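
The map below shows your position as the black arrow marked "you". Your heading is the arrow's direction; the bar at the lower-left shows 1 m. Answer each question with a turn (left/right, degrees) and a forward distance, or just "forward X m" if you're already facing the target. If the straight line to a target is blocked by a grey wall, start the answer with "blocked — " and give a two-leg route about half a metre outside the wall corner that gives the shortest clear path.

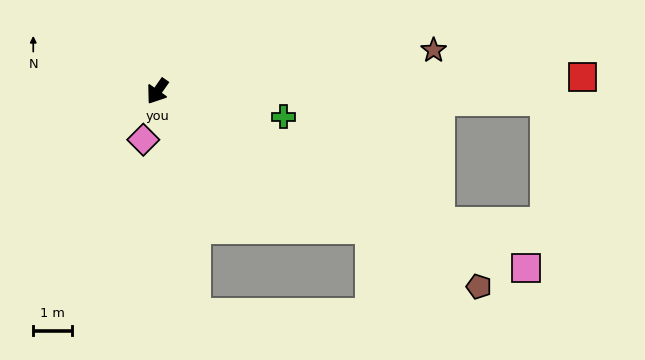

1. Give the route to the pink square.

turn left 99°, forward 10.7 m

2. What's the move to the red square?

turn left 127°, forward 11.1 m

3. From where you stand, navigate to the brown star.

turn left 134°, forward 7.3 m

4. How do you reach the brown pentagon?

turn left 94°, forward 9.8 m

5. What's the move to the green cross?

turn left 114°, forward 3.4 m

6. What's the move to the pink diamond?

turn left 19°, forward 1.3 m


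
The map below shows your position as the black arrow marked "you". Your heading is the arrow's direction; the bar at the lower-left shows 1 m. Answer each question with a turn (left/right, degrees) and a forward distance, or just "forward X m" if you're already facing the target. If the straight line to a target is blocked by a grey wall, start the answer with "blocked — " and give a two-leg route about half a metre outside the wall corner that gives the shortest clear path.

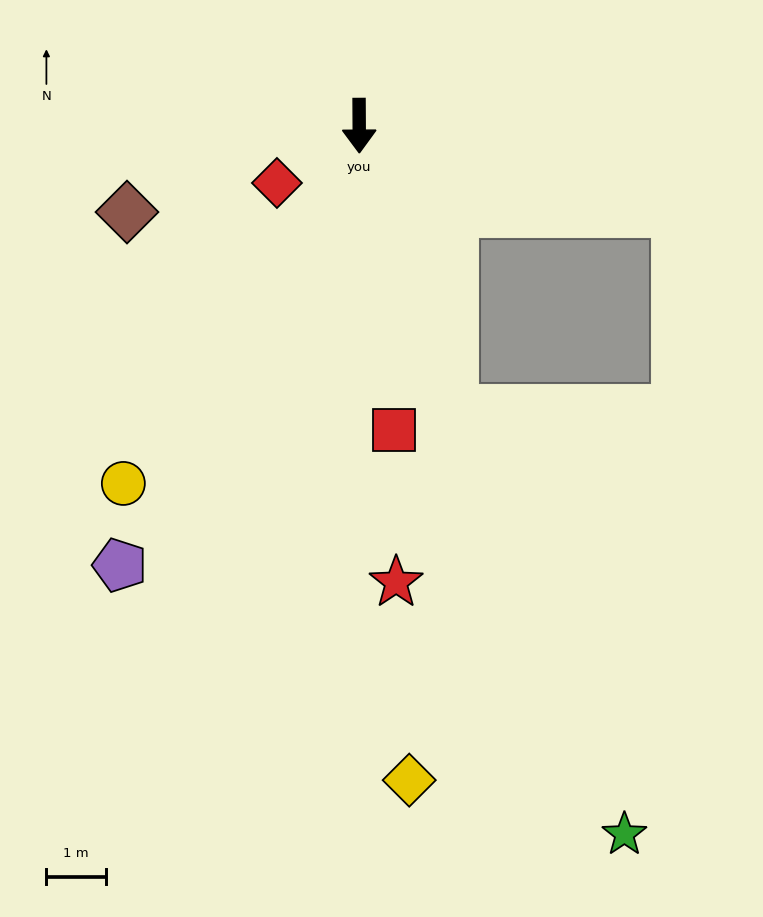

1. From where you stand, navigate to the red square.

turn left 6°, forward 5.1 m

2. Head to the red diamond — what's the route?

turn right 55°, forward 1.7 m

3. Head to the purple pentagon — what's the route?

turn right 29°, forward 8.4 m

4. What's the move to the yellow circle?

turn right 34°, forward 7.2 m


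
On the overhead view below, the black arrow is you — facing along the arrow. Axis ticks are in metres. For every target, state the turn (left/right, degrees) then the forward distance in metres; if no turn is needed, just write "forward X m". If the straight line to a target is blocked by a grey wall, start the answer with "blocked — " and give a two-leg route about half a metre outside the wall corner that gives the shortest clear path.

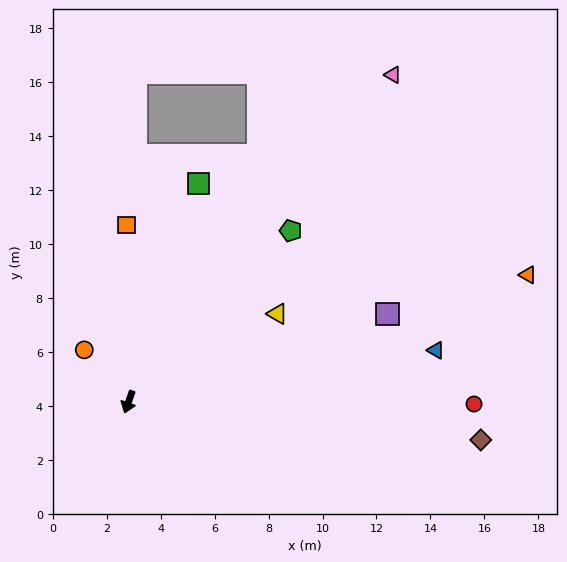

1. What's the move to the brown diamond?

turn left 103°, forward 13.1 m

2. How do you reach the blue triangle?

turn left 119°, forward 11.5 m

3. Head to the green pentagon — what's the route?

turn left 156°, forward 8.7 m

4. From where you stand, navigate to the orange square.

turn right 160°, forward 6.6 m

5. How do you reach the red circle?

turn left 109°, forward 12.8 m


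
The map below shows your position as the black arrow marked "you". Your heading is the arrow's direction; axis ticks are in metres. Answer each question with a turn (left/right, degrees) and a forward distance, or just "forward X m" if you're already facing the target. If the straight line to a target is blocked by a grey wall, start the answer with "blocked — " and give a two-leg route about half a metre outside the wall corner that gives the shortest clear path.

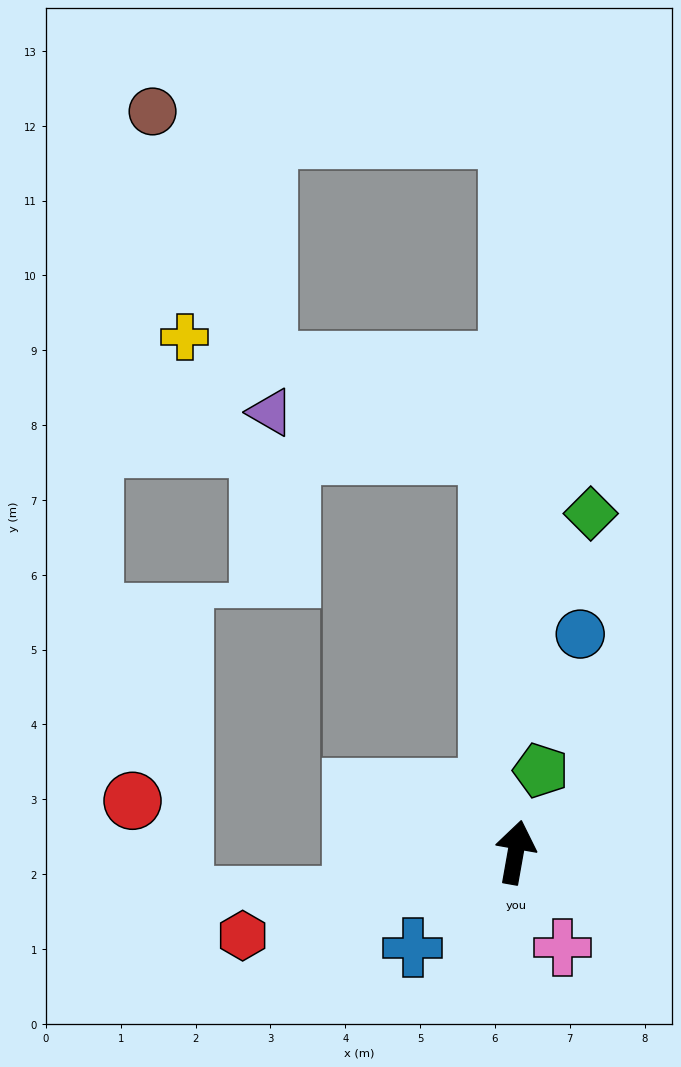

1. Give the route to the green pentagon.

turn right 7°, forward 1.1 m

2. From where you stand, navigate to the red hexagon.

turn left 117°, forward 3.8 m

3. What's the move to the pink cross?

turn right 144°, forward 1.4 m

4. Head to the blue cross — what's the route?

turn left 143°, forward 1.9 m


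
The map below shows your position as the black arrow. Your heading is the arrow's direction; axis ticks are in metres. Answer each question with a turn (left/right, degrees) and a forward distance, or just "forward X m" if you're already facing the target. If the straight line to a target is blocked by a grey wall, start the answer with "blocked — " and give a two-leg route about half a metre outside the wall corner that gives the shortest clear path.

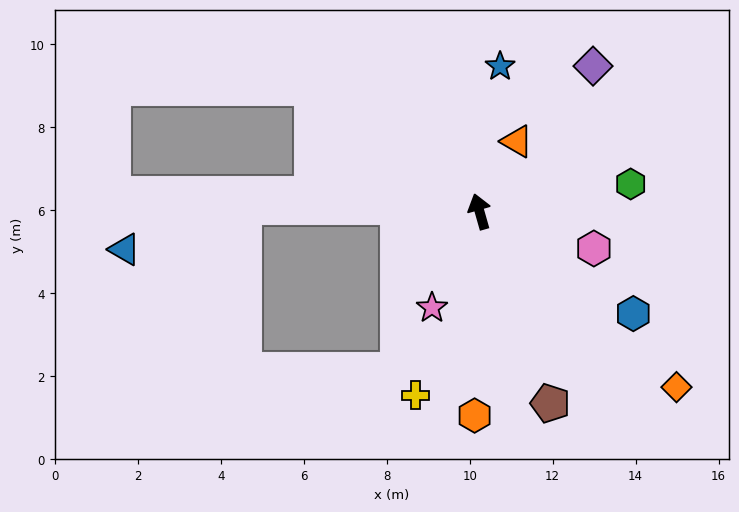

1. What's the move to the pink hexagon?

turn right 124°, forward 2.9 m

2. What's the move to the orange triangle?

turn right 44°, forward 1.9 m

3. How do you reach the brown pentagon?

turn right 176°, forward 4.9 m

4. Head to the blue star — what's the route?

turn right 24°, forward 3.5 m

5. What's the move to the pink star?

turn left 138°, forward 2.6 m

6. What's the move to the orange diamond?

turn right 148°, forward 6.4 m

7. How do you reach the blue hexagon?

turn right 139°, forward 4.4 m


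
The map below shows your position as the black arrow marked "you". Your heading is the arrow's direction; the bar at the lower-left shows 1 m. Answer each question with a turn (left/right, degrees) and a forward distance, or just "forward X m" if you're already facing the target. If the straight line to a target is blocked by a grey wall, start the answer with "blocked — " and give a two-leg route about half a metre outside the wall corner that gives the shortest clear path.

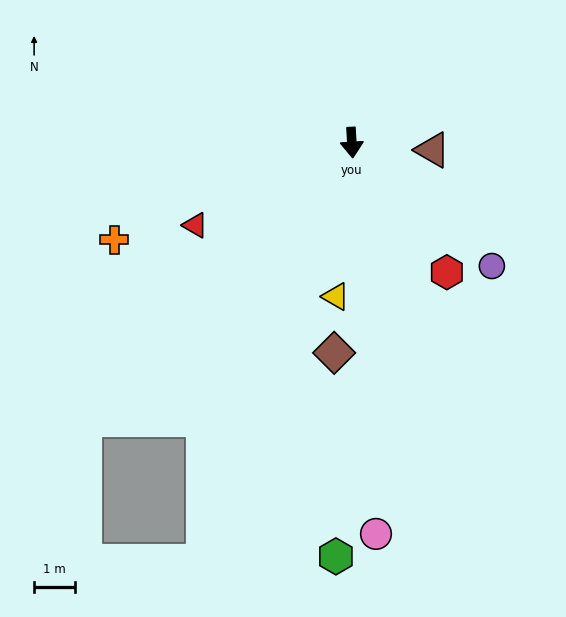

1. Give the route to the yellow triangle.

turn right 9°, forward 3.8 m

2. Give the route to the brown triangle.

turn left 81°, forward 2.0 m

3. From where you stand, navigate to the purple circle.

turn left 45°, forward 4.5 m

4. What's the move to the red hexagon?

turn left 33°, forward 3.9 m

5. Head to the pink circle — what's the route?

forward 9.5 m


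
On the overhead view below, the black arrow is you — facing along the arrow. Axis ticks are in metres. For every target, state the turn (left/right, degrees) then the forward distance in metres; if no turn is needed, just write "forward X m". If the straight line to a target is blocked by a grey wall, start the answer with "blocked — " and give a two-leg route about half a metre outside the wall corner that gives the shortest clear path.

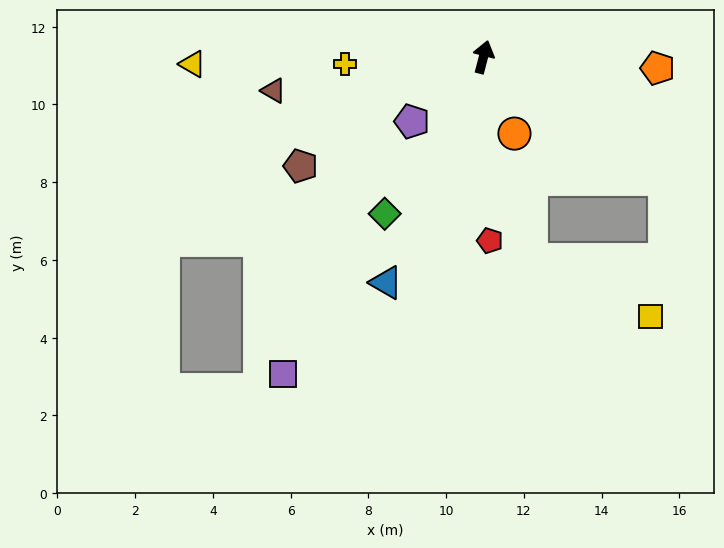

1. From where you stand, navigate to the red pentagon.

turn right 163°, forward 4.7 m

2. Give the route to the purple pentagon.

turn left 147°, forward 2.5 m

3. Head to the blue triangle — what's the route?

turn left 171°, forward 6.3 m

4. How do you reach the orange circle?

turn right 143°, forward 2.1 m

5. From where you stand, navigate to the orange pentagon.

turn right 79°, forward 4.5 m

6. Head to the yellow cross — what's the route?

turn left 108°, forward 3.6 m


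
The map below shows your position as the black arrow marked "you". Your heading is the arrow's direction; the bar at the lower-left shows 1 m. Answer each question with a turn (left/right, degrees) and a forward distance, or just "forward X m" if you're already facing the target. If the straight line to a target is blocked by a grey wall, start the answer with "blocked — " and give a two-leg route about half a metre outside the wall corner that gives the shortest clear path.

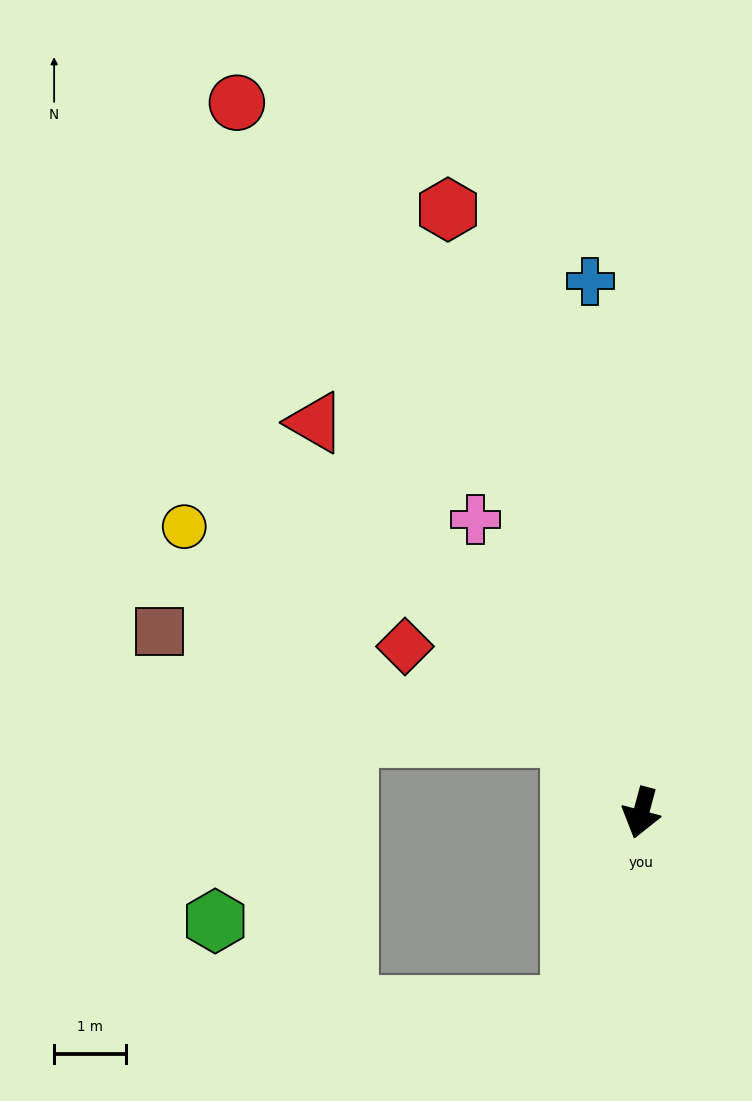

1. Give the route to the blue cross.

turn right 159°, forward 7.4 m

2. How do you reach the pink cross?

turn right 136°, forward 4.7 m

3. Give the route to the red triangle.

turn right 125°, forward 7.0 m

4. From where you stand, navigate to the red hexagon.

turn right 147°, forward 8.8 m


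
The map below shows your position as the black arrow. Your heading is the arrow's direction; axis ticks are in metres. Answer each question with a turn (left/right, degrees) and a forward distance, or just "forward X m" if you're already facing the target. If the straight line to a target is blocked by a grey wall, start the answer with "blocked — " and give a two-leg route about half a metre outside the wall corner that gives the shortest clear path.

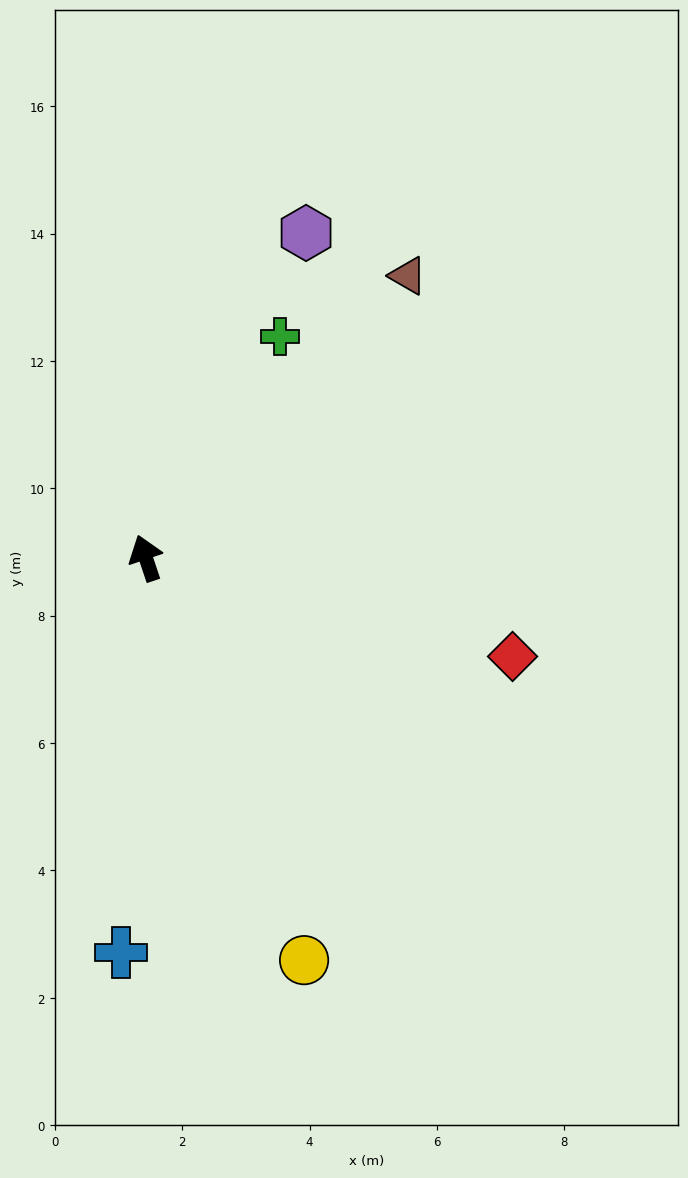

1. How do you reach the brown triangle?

turn right 61°, forward 6.0 m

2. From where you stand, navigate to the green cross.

turn right 50°, forward 4.1 m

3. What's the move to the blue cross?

turn left 158°, forward 6.2 m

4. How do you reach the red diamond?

turn right 124°, forward 6.0 m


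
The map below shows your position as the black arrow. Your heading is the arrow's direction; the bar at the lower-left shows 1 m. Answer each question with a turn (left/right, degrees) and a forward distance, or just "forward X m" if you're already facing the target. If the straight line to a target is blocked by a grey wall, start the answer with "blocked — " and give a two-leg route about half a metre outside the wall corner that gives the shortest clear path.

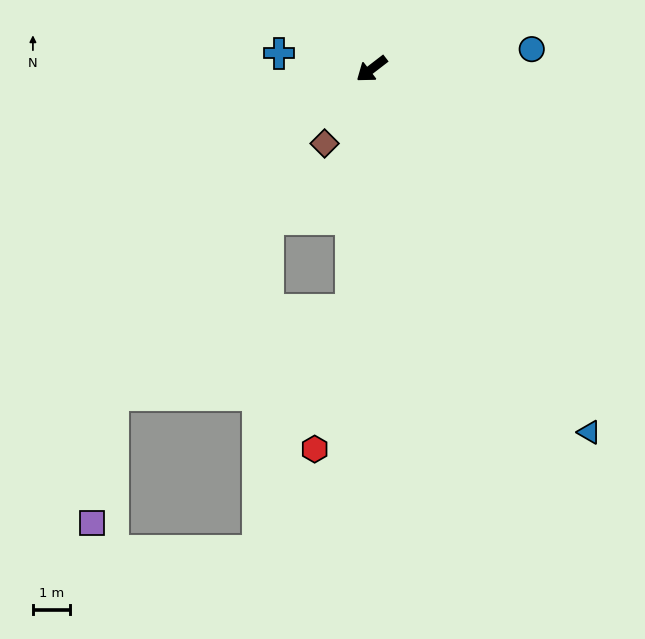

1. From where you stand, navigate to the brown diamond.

turn left 20°, forward 2.4 m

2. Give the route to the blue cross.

turn right 47°, forward 2.5 m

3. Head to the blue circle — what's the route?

turn left 149°, forward 4.3 m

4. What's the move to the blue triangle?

turn left 83°, forward 11.3 m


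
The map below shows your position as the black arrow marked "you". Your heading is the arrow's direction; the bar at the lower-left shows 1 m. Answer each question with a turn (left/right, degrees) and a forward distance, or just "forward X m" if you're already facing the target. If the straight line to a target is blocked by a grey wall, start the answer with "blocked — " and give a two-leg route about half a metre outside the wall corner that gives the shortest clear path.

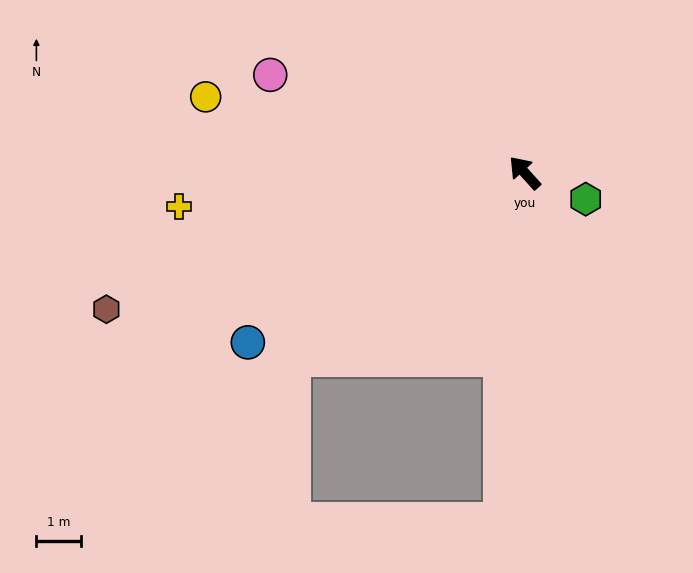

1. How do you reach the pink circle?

turn left 27°, forward 6.1 m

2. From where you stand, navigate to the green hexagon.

turn right 156°, forward 1.5 m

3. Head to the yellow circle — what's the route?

turn left 35°, forward 7.4 m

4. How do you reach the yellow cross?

turn left 53°, forward 7.8 m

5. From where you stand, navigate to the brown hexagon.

turn left 66°, forward 9.9 m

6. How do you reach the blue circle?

turn left 79°, forward 7.3 m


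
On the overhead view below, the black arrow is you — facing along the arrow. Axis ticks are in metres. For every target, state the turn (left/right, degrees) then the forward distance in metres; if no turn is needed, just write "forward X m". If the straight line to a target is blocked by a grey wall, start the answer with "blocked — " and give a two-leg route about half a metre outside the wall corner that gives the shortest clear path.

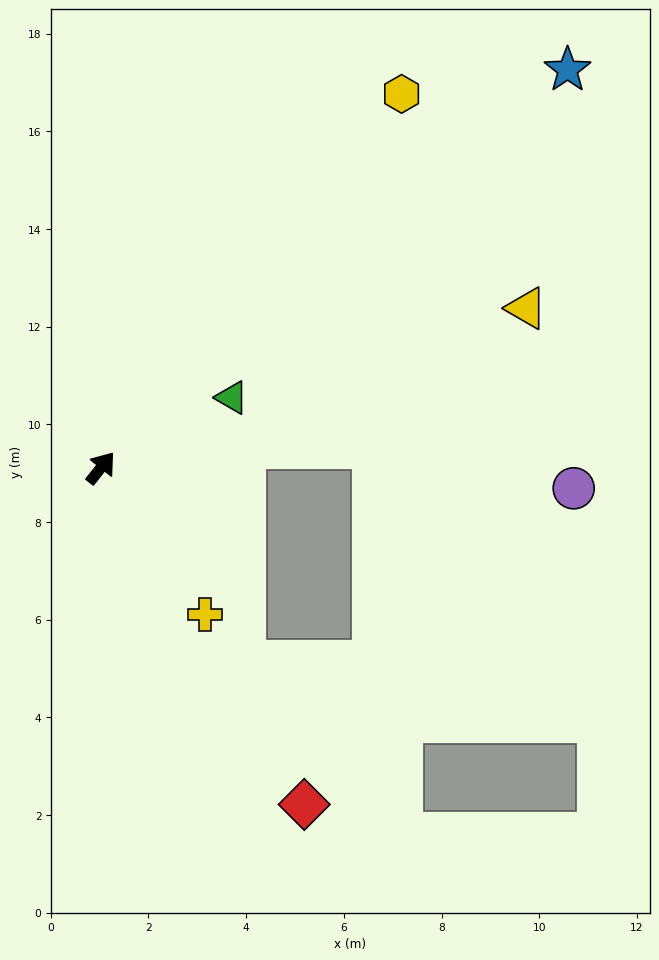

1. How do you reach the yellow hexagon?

forward 9.8 m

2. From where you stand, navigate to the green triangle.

turn right 23°, forward 3.0 m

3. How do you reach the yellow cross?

turn right 106°, forward 3.7 m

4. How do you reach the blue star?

turn right 11°, forward 12.6 m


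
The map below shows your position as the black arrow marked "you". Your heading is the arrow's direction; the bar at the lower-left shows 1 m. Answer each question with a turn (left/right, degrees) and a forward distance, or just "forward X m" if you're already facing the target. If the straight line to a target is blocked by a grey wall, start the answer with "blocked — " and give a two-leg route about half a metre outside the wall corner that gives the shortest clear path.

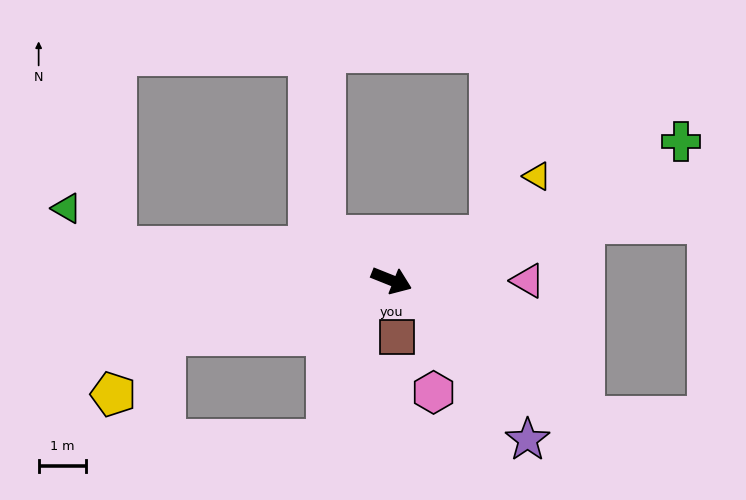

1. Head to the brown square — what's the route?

turn right 62°, forward 1.2 m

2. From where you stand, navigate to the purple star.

turn right 28°, forward 4.4 m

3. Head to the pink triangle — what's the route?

turn left 22°, forward 2.9 m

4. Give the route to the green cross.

turn left 47°, forward 6.8 m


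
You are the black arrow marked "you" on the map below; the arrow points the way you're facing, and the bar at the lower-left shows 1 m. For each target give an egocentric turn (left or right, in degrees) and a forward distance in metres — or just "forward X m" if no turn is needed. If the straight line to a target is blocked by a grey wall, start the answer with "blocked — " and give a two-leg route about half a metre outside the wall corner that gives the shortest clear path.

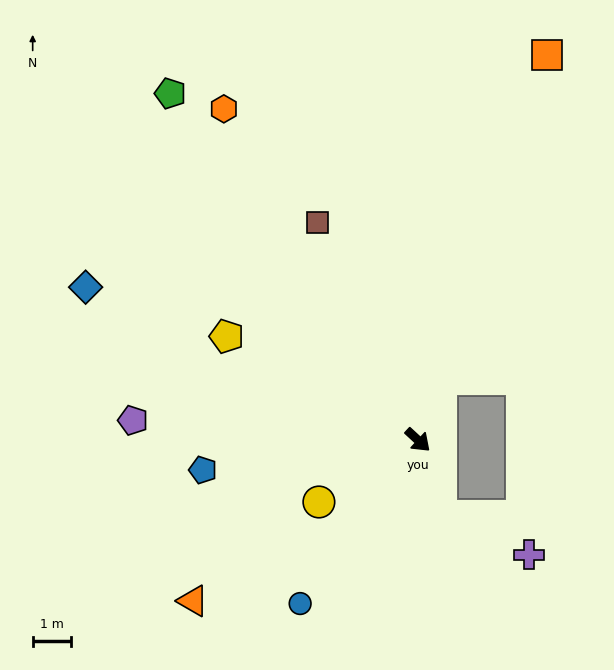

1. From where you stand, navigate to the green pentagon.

turn left 168°, forward 11.2 m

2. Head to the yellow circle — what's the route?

turn right 105°, forward 3.1 m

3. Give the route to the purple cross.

blocked — turn right 30°, forward 2.1 m, then turn left 49°, forward 2.5 m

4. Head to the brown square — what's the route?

turn left 157°, forward 6.3 m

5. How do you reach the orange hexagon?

turn left 163°, forward 10.1 m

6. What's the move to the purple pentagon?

turn right 141°, forward 7.5 m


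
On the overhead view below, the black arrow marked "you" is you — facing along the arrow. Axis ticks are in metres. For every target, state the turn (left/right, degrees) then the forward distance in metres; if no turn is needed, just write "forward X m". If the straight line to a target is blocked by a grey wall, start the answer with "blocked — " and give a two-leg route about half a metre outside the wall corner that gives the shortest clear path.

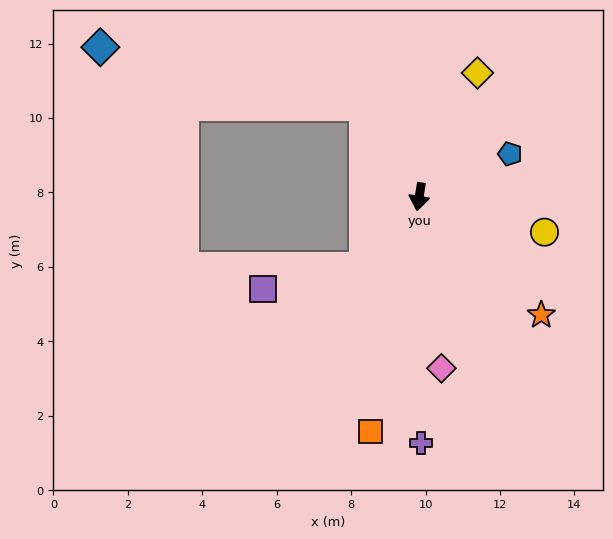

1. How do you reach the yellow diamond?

turn left 164°, forward 3.7 m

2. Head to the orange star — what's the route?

turn left 55°, forward 4.6 m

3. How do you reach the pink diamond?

turn left 16°, forward 4.6 m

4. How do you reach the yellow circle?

turn left 83°, forward 3.5 m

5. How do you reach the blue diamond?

blocked — turn right 140°, forward 2.9 m, then turn left 47°, forward 7.3 m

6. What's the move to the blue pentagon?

turn left 124°, forward 2.7 m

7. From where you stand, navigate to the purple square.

blocked — turn right 29°, forward 2.4 m, then turn right 40°, forward 2.8 m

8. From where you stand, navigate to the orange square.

turn right 3°, forward 6.5 m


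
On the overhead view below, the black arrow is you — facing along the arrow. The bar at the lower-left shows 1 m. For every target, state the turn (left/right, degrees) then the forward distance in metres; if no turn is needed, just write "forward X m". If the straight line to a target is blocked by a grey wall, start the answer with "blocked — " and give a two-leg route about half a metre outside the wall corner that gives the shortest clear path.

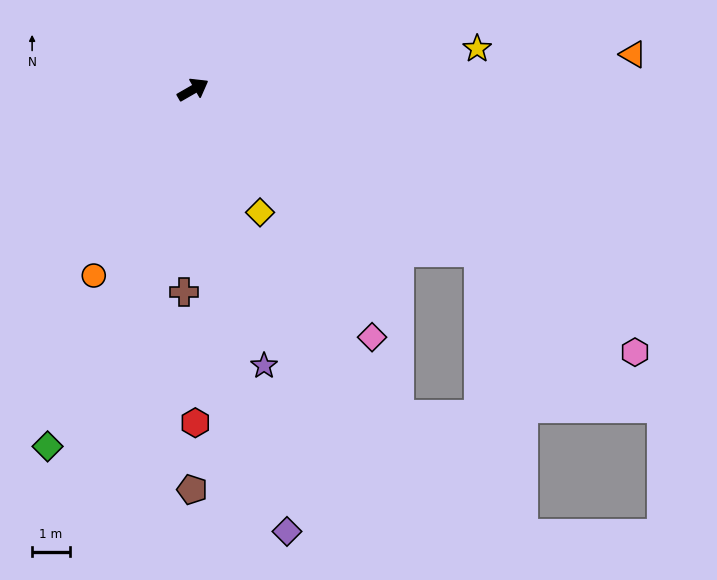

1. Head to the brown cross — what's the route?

turn right 122°, forward 5.4 m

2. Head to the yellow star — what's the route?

turn right 22°, forward 7.6 m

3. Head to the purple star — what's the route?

turn right 105°, forward 7.6 m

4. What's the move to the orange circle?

turn right 148°, forward 5.6 m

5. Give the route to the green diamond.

turn right 142°, forward 10.3 m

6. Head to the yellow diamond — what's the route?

turn right 91°, forward 3.7 m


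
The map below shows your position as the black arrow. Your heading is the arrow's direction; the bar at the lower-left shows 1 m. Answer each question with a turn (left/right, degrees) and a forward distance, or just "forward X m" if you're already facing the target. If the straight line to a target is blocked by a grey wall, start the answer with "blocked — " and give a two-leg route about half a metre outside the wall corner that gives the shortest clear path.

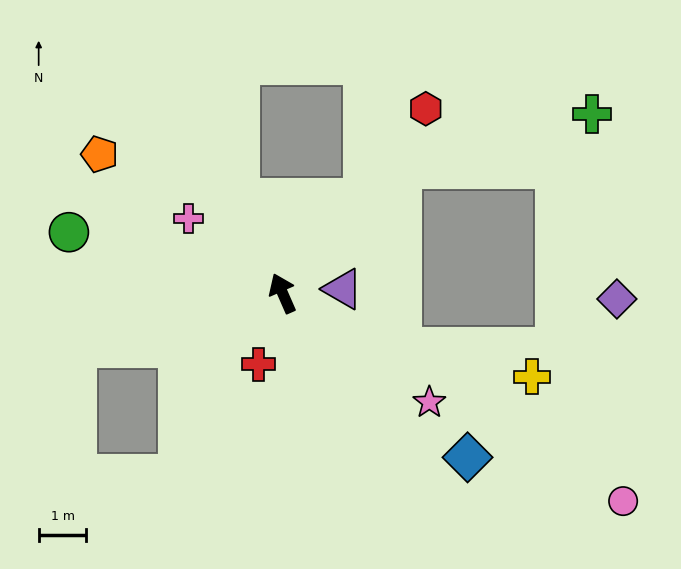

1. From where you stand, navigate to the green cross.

blocked — turn right 67°, forward 3.6 m, then turn right 31°, forward 4.2 m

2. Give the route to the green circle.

turn left 50°, forward 4.7 m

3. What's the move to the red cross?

turn left 138°, forward 1.6 m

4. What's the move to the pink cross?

turn left 28°, forward 2.5 m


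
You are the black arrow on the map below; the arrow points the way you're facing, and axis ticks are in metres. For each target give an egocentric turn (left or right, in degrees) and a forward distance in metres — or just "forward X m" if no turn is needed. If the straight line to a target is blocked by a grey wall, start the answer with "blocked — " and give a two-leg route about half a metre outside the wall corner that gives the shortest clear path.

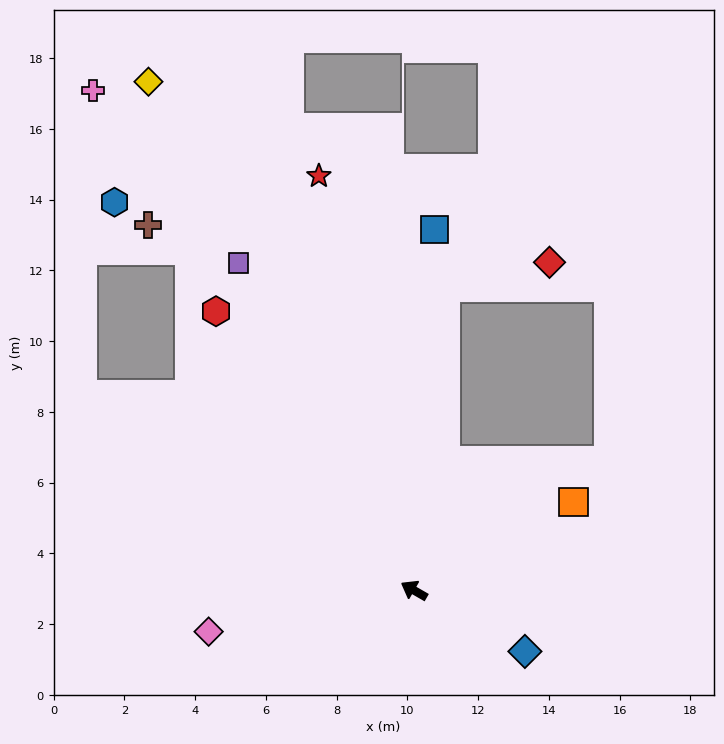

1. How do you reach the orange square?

turn right 121°, forward 5.2 m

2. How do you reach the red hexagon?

turn right 25°, forward 9.7 m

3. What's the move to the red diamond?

blocked — turn right 66°, forward 8.6 m, then turn right 71°, forward 3.0 m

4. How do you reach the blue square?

turn right 63°, forward 10.2 m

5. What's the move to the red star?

turn right 47°, forward 12.0 m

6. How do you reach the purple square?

turn right 32°, forward 10.5 m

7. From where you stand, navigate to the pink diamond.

turn left 41°, forward 5.9 m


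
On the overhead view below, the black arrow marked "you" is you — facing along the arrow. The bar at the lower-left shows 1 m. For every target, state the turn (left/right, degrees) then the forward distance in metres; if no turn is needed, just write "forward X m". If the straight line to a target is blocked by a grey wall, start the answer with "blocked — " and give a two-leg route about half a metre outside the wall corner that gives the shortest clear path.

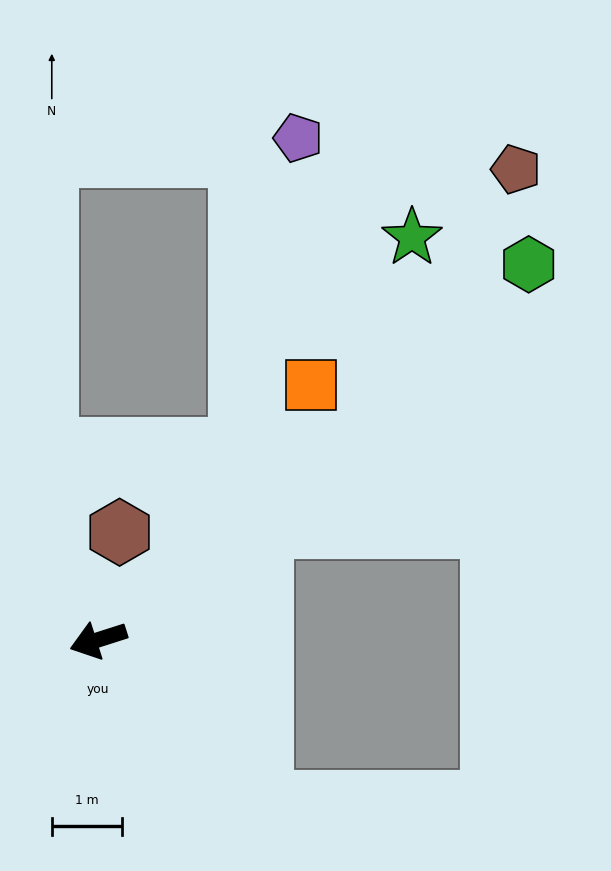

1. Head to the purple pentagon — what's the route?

blocked — turn right 144°, forward 3.4 m, then turn left 25°, forward 4.5 m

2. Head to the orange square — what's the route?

turn right 148°, forward 4.7 m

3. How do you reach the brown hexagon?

turn right 119°, forward 1.6 m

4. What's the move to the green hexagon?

turn right 157°, forward 8.2 m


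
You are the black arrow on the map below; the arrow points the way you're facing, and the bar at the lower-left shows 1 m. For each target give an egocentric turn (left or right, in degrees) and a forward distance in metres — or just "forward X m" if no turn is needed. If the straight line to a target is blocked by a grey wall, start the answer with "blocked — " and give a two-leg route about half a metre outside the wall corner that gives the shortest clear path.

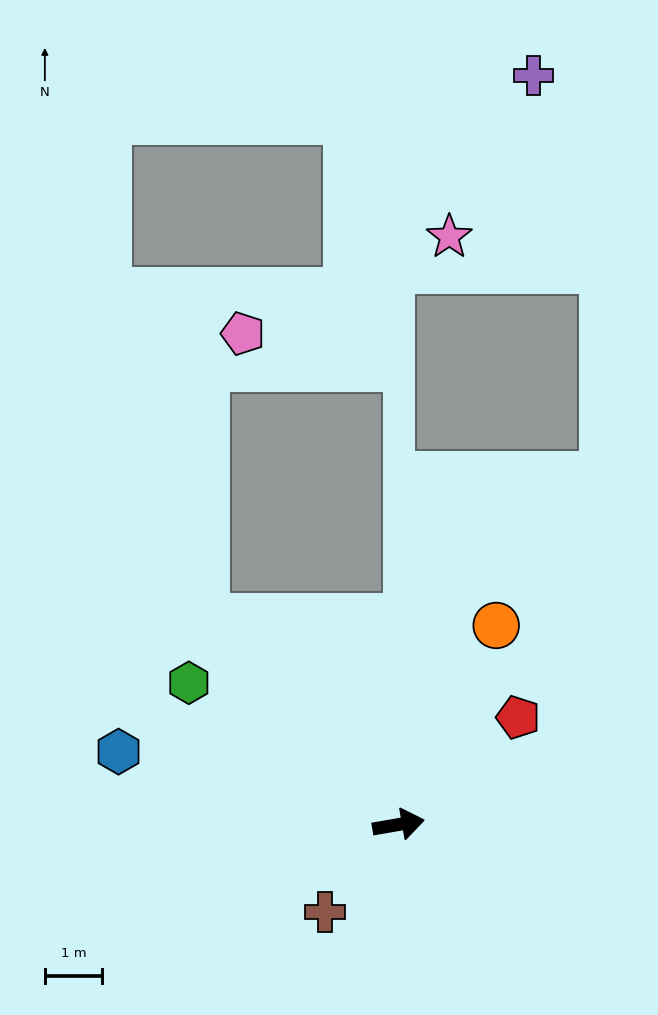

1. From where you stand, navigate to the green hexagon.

turn left 136°, forward 4.4 m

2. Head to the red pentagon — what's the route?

turn left 32°, forward 2.8 m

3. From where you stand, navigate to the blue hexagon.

turn left 156°, forward 5.1 m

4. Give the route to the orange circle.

turn left 54°, forward 3.9 m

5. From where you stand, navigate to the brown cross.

turn right 140°, forward 2.0 m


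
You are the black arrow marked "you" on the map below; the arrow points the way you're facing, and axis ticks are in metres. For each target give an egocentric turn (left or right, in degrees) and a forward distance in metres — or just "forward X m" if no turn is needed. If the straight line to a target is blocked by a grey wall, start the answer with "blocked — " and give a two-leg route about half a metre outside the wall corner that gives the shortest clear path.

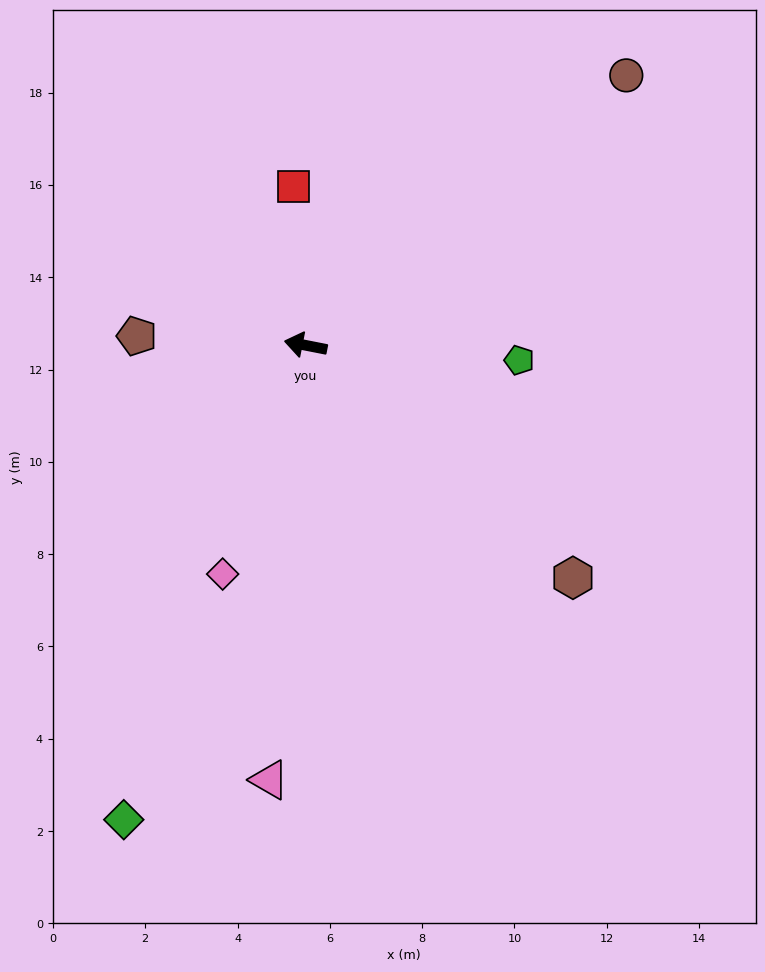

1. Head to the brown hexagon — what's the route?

turn left 150°, forward 7.7 m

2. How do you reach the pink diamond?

turn left 81°, forward 5.3 m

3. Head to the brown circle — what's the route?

turn right 129°, forward 9.1 m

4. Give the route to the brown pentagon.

turn left 8°, forward 3.7 m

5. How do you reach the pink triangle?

turn left 96°, forward 9.4 m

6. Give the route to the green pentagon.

turn right 173°, forward 4.6 m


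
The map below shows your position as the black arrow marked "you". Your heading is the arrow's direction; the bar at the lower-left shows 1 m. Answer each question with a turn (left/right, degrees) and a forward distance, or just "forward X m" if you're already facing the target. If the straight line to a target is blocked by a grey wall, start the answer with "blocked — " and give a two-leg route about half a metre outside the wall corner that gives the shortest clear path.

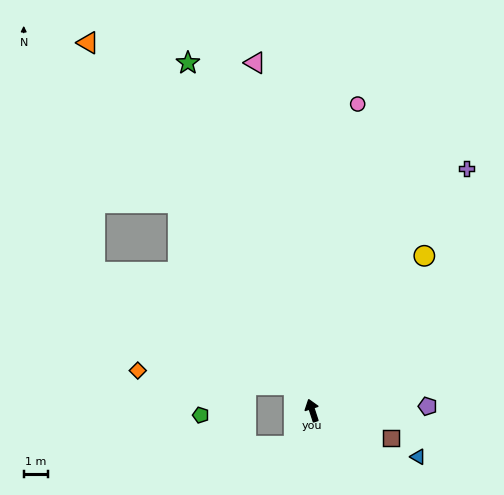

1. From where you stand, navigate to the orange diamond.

blocked — turn left 17°, forward 1.3 m, then turn left 50°, forward 6.4 m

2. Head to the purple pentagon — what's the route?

turn right 106°, forward 4.7 m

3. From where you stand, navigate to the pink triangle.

turn right 9°, forward 14.3 m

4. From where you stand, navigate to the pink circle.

turn right 26°, forward 12.5 m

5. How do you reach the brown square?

turn right 127°, forward 3.4 m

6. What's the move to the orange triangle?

turn left 13°, forward 17.4 m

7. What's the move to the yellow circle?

turn right 54°, forward 7.7 m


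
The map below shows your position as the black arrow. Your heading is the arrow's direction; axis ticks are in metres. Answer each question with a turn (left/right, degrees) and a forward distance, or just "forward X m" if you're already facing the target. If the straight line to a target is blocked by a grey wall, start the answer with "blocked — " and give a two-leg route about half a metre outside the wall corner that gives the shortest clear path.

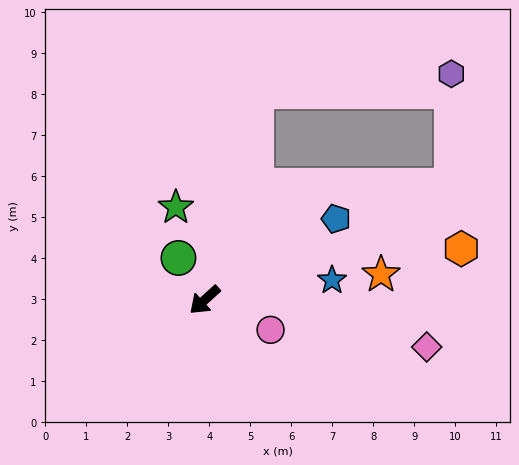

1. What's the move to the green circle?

turn right 100°, forward 1.2 m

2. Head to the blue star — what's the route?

turn left 147°, forward 3.1 m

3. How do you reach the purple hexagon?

blocked — turn right 146°, forward 5.2 m, then turn right 71°, forward 4.8 m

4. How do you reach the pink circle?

turn left 113°, forward 1.8 m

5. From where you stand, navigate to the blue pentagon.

turn left 169°, forward 3.8 m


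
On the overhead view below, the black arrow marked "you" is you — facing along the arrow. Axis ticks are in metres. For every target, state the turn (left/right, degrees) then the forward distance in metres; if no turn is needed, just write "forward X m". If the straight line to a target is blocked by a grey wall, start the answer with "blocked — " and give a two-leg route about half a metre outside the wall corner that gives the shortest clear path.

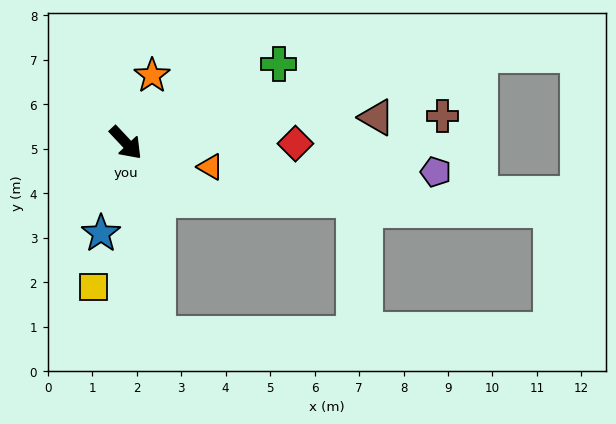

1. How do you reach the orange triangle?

turn left 31°, forward 2.0 m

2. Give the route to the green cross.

turn left 74°, forward 3.9 m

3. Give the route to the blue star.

turn right 59°, forward 2.1 m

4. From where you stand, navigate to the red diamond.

turn left 47°, forward 3.8 m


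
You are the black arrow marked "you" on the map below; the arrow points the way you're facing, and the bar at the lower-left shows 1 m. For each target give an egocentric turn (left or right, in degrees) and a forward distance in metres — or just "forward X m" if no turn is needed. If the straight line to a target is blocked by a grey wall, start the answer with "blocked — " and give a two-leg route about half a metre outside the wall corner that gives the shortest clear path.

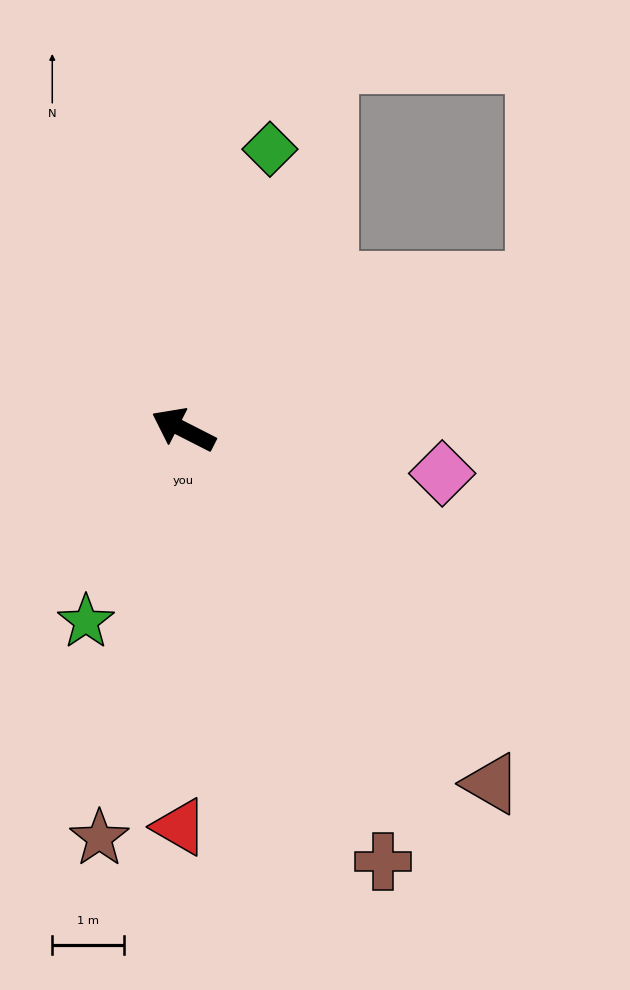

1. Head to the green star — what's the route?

turn left 90°, forward 3.0 m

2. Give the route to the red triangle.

turn left 116°, forward 5.5 m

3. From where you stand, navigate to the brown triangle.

turn left 158°, forward 6.5 m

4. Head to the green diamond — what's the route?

turn right 80°, forward 4.1 m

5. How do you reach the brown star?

turn left 105°, forward 5.8 m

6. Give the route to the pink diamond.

turn right 163°, forward 3.7 m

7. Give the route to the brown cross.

turn left 142°, forward 6.6 m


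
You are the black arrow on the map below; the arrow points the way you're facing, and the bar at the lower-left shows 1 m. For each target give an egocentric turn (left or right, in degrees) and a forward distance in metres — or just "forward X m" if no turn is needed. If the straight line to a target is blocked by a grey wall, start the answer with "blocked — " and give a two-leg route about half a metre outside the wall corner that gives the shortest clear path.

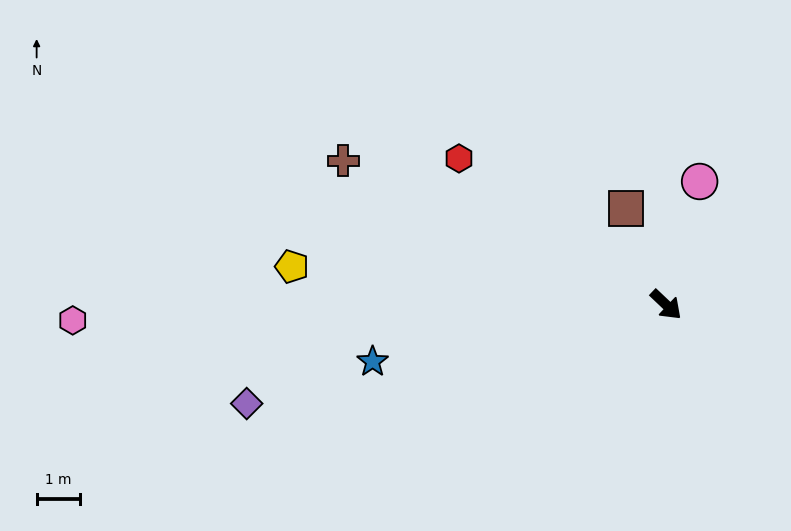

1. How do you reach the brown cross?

turn right 161°, forward 8.2 m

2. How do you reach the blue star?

turn right 126°, forward 7.0 m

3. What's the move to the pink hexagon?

turn right 135°, forward 13.8 m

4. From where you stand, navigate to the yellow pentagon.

turn right 142°, forward 8.8 m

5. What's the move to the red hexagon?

turn right 172°, forward 5.9 m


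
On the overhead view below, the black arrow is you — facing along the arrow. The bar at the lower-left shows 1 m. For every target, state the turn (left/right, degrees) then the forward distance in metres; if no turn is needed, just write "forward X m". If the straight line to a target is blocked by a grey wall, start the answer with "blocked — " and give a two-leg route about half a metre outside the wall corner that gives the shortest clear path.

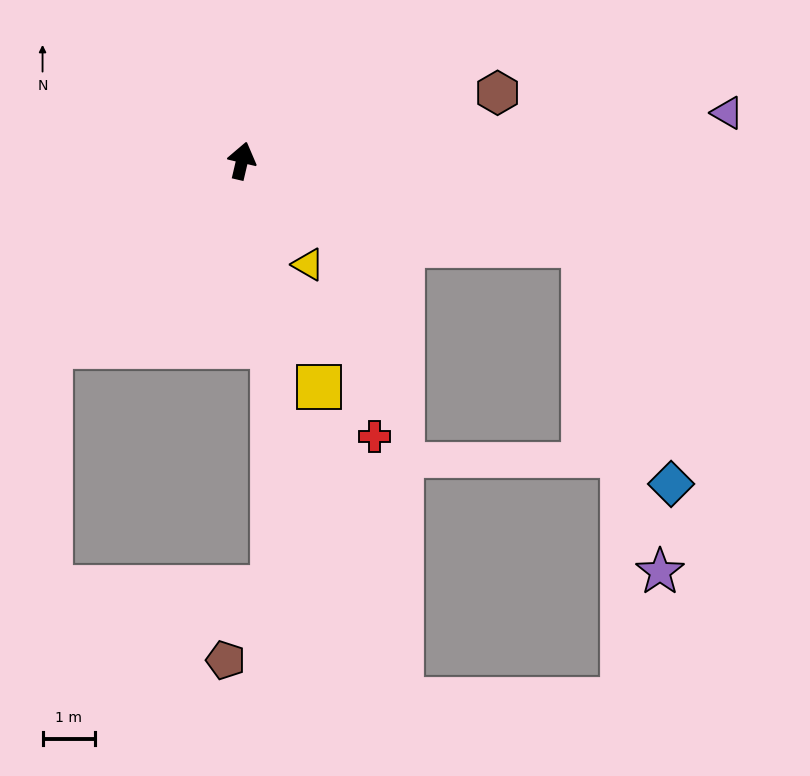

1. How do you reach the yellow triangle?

turn right 134°, forward 2.4 m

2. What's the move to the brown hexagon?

turn right 62°, forward 5.1 m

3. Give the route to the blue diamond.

blocked — turn right 91°, forward 6.7 m, then turn right 56°, forward 4.9 m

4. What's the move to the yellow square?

turn right 148°, forward 4.6 m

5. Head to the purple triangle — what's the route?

turn right 71°, forward 9.3 m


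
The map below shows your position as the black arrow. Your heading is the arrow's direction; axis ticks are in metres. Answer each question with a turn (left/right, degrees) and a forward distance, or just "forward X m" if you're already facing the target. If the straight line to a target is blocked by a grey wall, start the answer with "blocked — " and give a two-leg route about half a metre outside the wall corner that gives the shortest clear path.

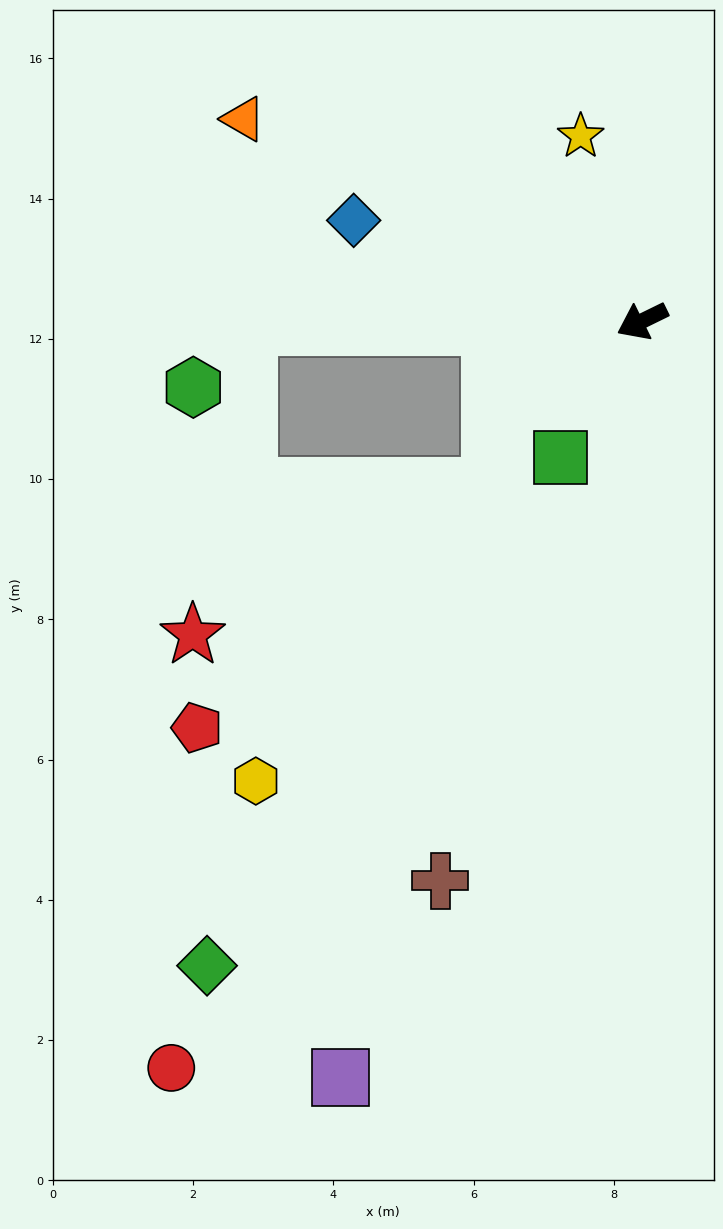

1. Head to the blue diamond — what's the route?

turn right 45°, forward 4.4 m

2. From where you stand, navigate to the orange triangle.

turn right 53°, forward 6.4 m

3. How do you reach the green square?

turn left 33°, forward 2.3 m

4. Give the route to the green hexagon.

blocked — turn right 25°, forward 5.6 m, then turn left 48°, forward 1.2 m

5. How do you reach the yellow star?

turn right 98°, forward 2.8 m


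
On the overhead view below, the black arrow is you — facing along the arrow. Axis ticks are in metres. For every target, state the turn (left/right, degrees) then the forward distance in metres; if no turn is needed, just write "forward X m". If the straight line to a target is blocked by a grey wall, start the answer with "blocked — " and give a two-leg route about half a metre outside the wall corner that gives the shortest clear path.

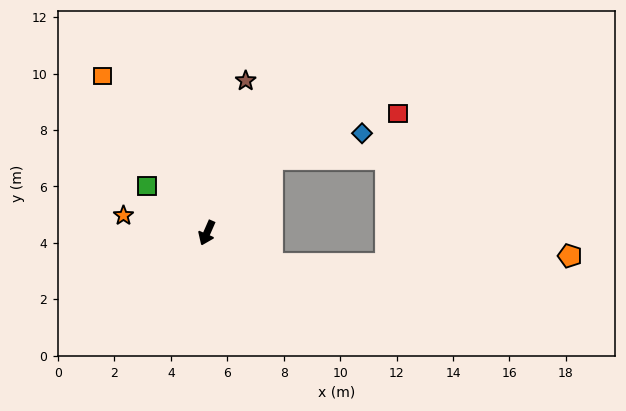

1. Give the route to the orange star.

turn right 78°, forward 3.0 m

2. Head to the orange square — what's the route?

turn right 123°, forward 6.7 m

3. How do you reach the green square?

turn right 104°, forward 2.7 m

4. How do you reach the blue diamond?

blocked — turn left 163°, forward 3.5 m, then turn right 34°, forward 3.3 m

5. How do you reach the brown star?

turn right 171°, forward 5.6 m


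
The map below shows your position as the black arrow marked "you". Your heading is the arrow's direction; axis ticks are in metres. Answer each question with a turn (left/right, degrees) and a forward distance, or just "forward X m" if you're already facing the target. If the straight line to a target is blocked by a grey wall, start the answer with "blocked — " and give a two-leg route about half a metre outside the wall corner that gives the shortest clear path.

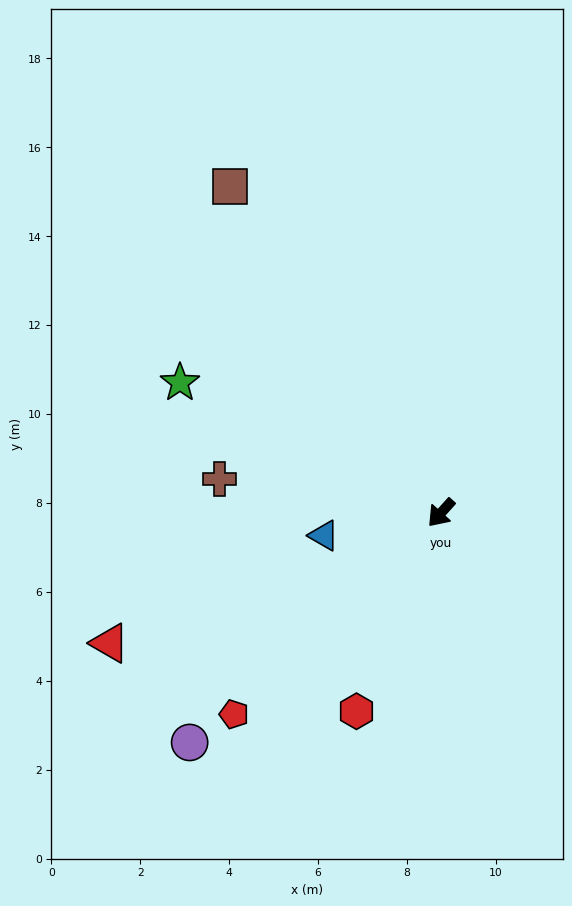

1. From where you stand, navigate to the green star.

turn right 75°, forward 6.6 m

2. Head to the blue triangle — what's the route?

turn right 37°, forward 2.7 m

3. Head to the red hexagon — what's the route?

turn left 19°, forward 4.9 m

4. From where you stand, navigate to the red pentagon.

turn right 4°, forward 6.5 m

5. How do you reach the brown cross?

turn right 57°, forward 5.0 m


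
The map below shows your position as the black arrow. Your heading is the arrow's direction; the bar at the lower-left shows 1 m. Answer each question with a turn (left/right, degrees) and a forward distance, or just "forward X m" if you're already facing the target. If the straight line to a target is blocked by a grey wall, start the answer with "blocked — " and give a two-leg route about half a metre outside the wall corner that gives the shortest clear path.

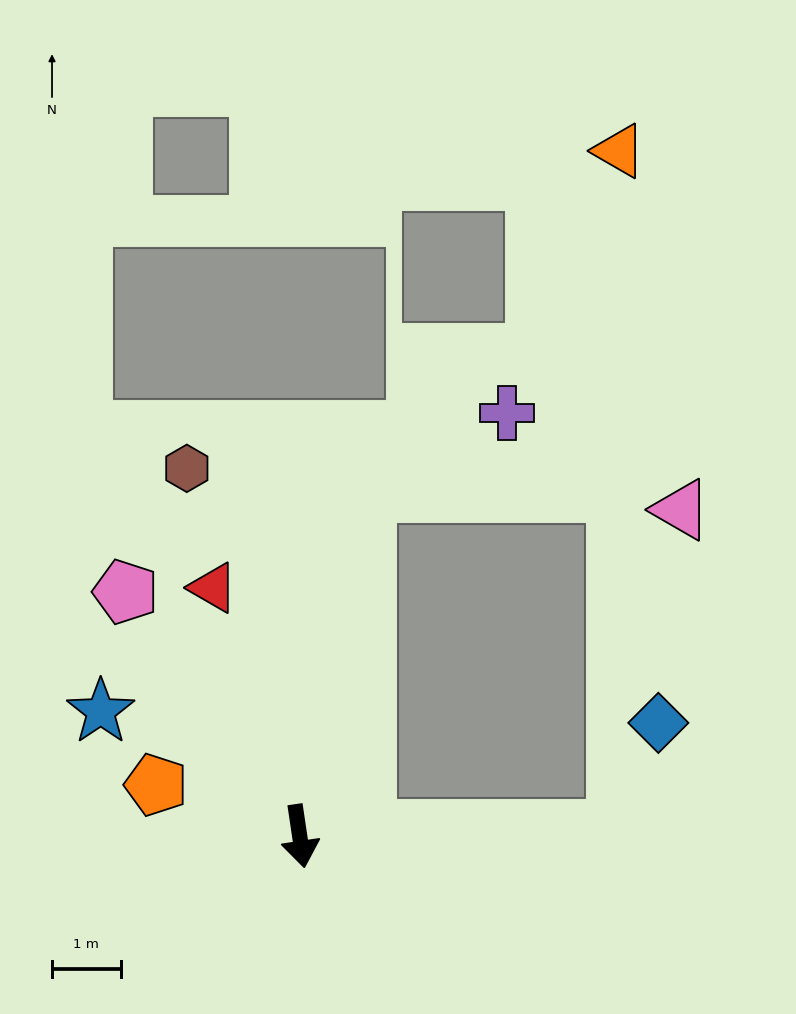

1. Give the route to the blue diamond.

blocked — turn left 83°, forward 4.6 m, then turn left 67°, forward 1.7 m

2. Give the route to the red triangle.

turn right 169°, forward 3.8 m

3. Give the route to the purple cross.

blocked — turn left 160°, forward 5.1 m, then turn right 49°, forward 2.3 m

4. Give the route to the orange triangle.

blocked — turn left 83°, forward 4.6 m, then turn left 88°, forward 9.9 m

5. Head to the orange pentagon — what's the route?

turn right 118°, forward 2.2 m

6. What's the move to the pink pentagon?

turn right 153°, forward 4.4 m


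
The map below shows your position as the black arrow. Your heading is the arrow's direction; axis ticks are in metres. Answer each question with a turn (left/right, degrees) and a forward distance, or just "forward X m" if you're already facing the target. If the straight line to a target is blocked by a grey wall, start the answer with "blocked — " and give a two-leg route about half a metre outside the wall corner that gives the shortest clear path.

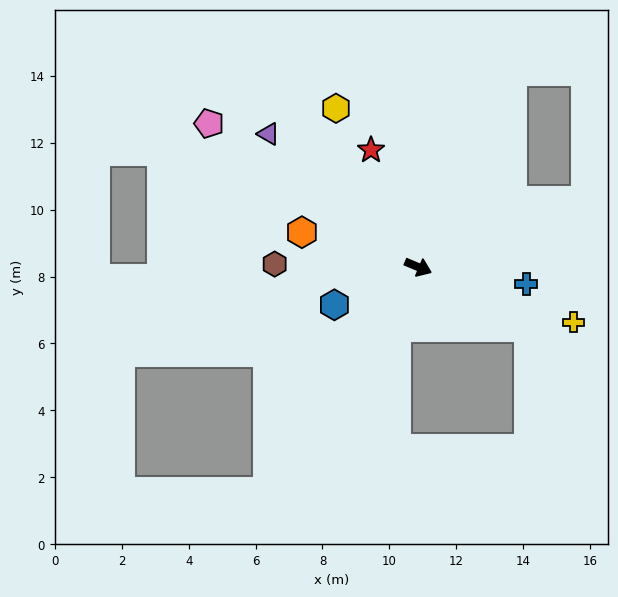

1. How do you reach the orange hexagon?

turn right 174°, forward 3.6 m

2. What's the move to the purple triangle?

turn left 161°, forward 6.0 m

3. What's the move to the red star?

turn left 135°, forward 3.8 m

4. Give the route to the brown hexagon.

turn right 158°, forward 4.3 m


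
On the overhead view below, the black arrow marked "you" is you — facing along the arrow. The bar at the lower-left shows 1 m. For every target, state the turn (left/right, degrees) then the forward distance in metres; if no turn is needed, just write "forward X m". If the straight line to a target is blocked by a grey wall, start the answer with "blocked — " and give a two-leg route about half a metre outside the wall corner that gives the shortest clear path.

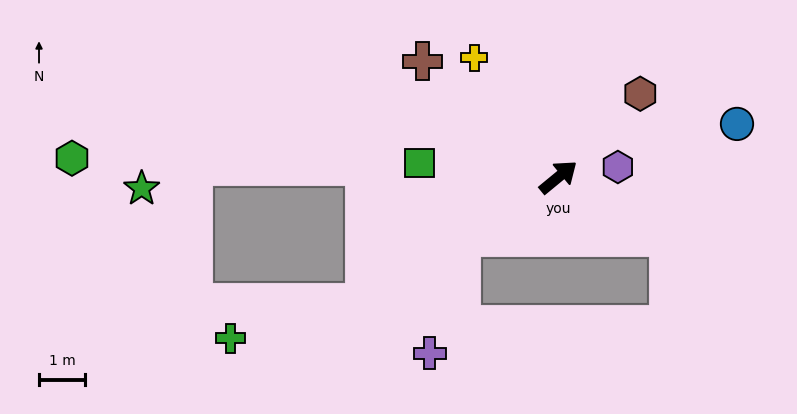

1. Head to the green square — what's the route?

turn left 135°, forward 3.0 m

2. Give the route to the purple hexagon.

turn right 30°, forward 1.3 m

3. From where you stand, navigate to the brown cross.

turn left 100°, forward 3.8 m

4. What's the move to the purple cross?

blocked — turn left 172°, forward 2.5 m, then turn left 43°, forward 2.6 m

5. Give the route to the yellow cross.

turn left 86°, forward 3.1 m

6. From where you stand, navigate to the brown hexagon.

turn left 6°, forward 2.5 m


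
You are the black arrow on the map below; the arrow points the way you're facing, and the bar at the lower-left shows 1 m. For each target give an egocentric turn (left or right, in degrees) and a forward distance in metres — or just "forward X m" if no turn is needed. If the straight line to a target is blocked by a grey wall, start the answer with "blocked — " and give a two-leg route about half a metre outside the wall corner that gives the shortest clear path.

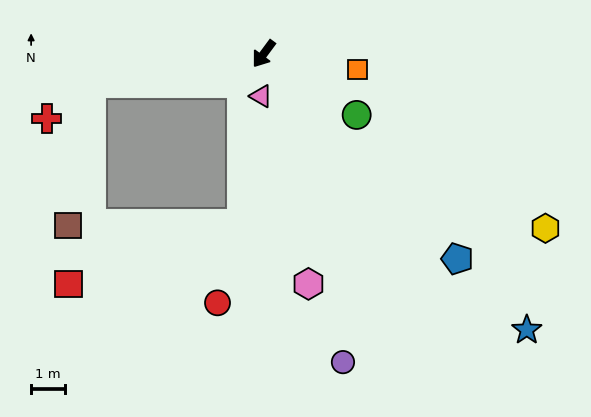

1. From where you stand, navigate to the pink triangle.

turn left 33°, forward 1.2 m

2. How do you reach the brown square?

blocked — turn right 44°, forward 5.1 m, then turn left 71°, forward 4.2 m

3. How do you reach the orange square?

turn left 117°, forward 2.8 m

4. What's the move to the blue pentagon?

turn left 80°, forward 8.3 m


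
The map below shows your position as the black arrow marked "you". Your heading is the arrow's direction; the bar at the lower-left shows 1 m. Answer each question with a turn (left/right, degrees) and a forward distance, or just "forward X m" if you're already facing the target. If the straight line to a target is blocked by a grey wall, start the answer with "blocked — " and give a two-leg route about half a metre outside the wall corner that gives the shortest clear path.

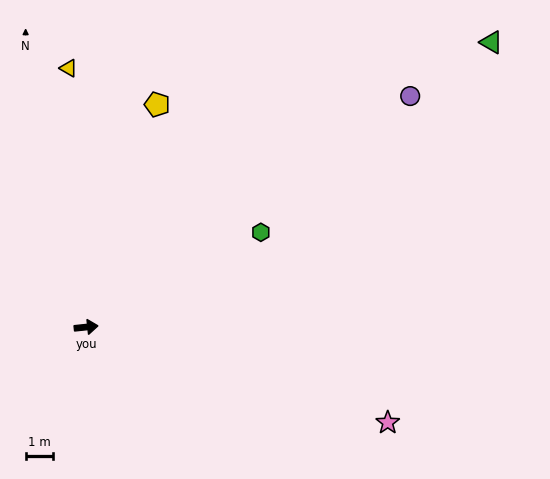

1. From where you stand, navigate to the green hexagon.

turn left 22°, forward 7.3 m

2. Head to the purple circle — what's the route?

turn left 29°, forward 14.7 m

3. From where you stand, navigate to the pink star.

turn right 24°, forward 11.7 m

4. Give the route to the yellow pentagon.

turn left 66°, forward 8.6 m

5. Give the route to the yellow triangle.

turn left 88°, forward 9.6 m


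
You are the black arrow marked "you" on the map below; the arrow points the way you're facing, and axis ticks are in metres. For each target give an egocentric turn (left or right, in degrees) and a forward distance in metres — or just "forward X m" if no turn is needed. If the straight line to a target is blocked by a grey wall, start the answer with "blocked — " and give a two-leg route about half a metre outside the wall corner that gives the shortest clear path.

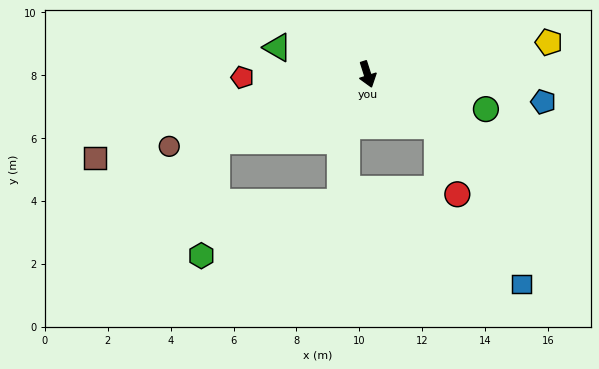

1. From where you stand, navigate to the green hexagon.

blocked — turn right 84°, forward 5.3 m, then turn left 59°, forward 3.7 m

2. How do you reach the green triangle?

turn right 124°, forward 3.0 m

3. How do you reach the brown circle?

turn right 88°, forward 6.7 m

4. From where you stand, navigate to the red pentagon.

turn right 106°, forward 4.0 m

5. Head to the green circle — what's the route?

turn left 56°, forward 3.9 m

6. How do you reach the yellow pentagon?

turn left 82°, forward 5.9 m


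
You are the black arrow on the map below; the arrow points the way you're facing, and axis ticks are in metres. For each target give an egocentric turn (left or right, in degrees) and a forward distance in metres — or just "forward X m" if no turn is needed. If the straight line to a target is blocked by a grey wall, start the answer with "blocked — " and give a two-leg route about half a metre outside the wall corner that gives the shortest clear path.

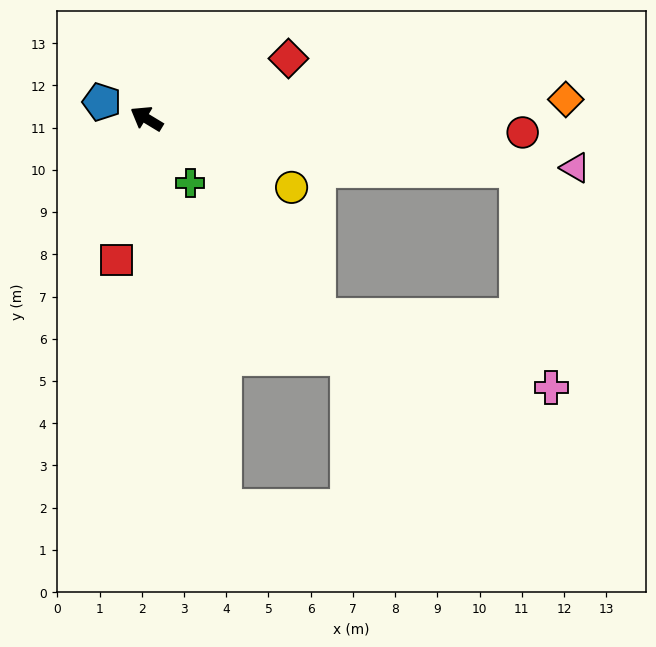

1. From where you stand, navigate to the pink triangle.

turn right 155°, forward 10.2 m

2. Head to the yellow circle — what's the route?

turn right 174°, forward 3.8 m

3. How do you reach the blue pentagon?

turn left 11°, forward 1.1 m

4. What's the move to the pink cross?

blocked — turn right 157°, forward 8.9 m, then turn right 73°, forward 5.2 m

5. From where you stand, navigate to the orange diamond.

turn right 146°, forward 9.9 m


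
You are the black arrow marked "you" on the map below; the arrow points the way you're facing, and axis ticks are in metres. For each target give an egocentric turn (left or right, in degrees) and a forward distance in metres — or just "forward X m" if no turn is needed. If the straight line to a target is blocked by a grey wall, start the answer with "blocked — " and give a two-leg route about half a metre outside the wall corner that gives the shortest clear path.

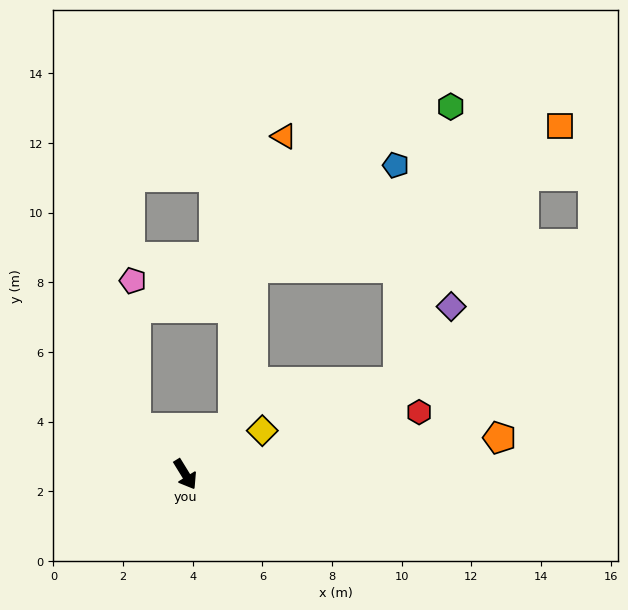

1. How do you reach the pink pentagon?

blocked — turn right 165°, forward 1.9 m, then turn right 45°, forward 4.2 m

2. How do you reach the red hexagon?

turn left 73°, forward 6.9 m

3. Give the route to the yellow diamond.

turn left 88°, forward 2.5 m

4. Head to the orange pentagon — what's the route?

turn left 65°, forward 9.1 m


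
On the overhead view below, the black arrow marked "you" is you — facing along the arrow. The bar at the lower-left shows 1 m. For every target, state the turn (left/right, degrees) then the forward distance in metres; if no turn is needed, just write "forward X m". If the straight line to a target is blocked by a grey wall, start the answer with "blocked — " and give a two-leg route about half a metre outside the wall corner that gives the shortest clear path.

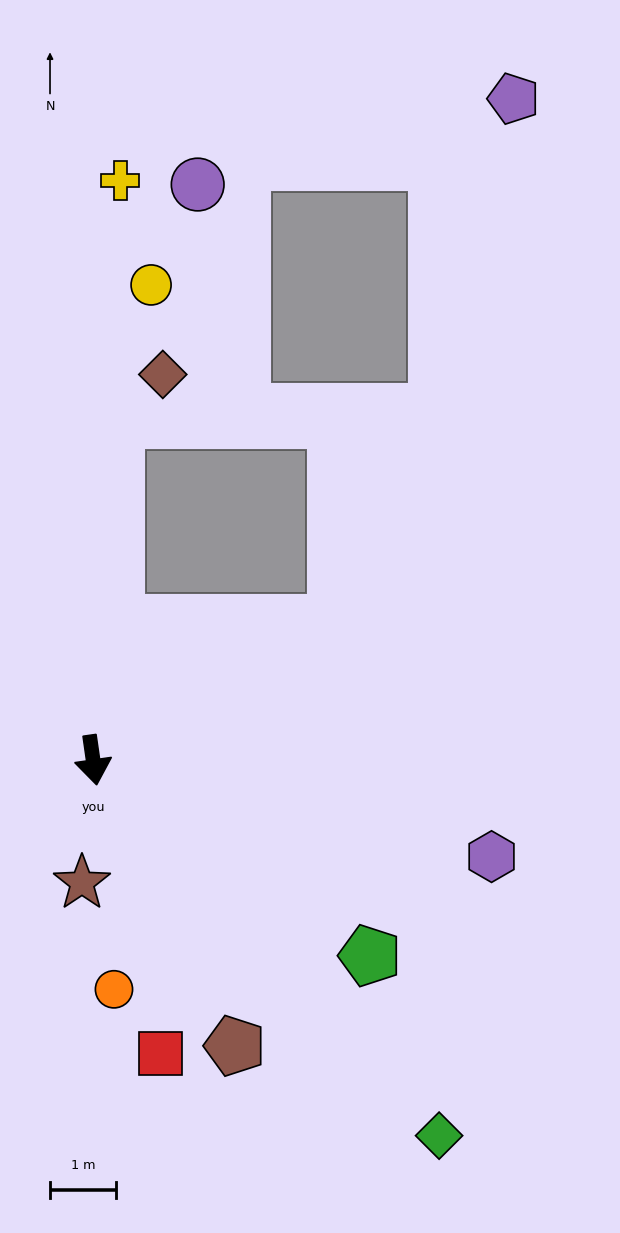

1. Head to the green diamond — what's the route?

turn left 34°, forward 7.7 m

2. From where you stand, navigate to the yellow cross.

turn left 169°, forward 8.7 m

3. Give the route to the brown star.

turn right 13°, forward 1.9 m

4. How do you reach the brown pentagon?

turn left 18°, forward 4.8 m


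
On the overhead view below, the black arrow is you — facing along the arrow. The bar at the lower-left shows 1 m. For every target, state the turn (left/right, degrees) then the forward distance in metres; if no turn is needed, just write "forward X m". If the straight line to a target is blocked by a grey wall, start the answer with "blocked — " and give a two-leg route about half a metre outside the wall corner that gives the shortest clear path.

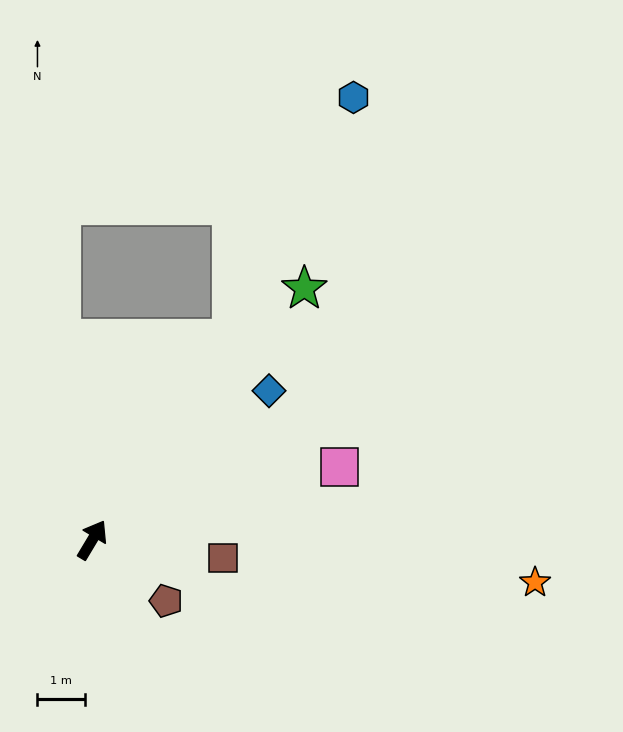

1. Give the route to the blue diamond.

turn right 19°, forward 4.9 m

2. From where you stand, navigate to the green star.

turn right 9°, forward 7.0 m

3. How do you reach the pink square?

turn right 43°, forward 5.5 m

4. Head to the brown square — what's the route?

turn right 67°, forward 2.8 m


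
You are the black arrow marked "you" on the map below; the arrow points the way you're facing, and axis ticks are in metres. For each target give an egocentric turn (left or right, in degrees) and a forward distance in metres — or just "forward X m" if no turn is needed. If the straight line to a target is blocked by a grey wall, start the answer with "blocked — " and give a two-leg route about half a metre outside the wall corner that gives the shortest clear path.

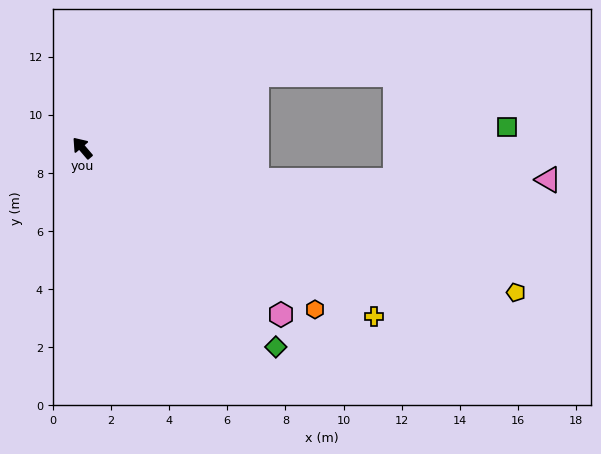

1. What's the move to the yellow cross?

turn right 160°, forward 11.6 m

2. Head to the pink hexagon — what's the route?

turn right 170°, forward 8.9 m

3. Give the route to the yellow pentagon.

turn right 149°, forward 15.7 m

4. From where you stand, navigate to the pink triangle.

blocked — turn right 141°, forward 6.1 m, then turn left 11°, forward 10.0 m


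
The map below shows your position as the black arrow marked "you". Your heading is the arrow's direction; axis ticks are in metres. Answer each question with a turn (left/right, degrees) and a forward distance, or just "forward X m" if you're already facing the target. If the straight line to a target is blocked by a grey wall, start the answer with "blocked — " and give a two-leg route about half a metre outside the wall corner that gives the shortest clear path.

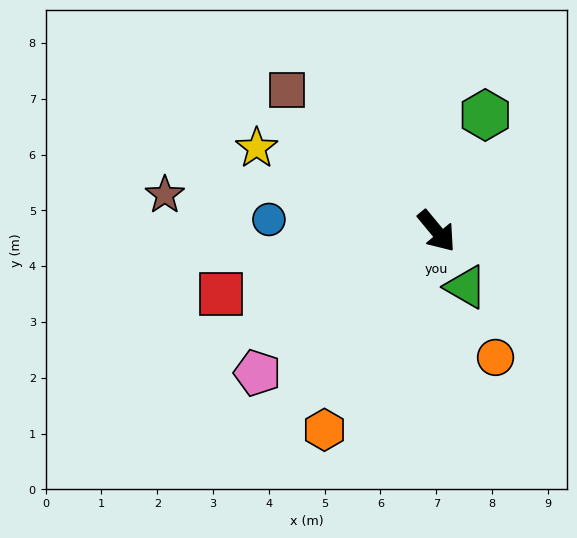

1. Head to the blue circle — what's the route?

turn right 134°, forward 3.0 m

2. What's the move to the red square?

turn right 113°, forward 4.0 m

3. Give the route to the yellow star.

turn right 154°, forward 3.6 m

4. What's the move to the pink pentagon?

turn right 91°, forward 4.1 m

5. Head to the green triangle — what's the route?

turn right 12°, forward 1.1 m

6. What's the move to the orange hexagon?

turn right 69°, forward 4.1 m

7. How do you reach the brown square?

turn right 173°, forward 3.7 m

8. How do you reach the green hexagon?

turn left 118°, forward 2.3 m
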